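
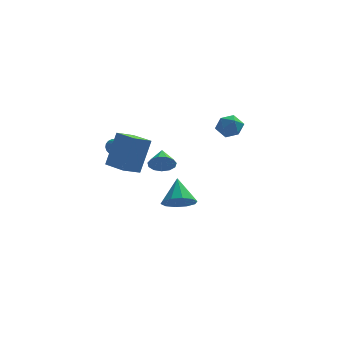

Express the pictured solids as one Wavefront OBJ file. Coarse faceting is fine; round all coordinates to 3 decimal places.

v 2.115 3.96 3.123
v 2.684 3.592 2.608
v 1.096 3.548 2.292
v 1.665 3.18 1.777
v 1.52 2.857 2.552
v 2.15 3.111 3.065
v 1.63 4.029 1.835
v 2.26 4.283 2.348
v 2.384 3.634 1.812
v 2.316 2.91 2.254
v 1.464 4.23 2.646
v 1.396 3.506 3.088
v -4.2 0.223 2.319
v -3.897 0.053 1.855
v -3.42 -1.123 3.321
v -3.749 0.214 1.955
v -3.678 0.377 2.119
v -3.697 0.513 2.317
v -3.804 0.599 2.516
v -3.979 0.62 2.68
v -4.192 0.572 2.783
v -4.407 0.464 2.805
v -4.586 0.315 2.743
v -4.698 0.149 2.608
v -4.724 -0.003 2.423
v -4.659 -0.117 2.22
v -4.516 -0.172 2.035
v -4.317 -0.158 1.898
v -4.098 -0.079 1.835
v -0.866 0.687 -2.032
v -0.442 1.349 -2.634
v -0.954 1.893 -0.768
v -1.049 1.384 -2.711
v -1.585 1.153 -2.528
v -1.846 0.744 -2.155
v -1.733 0.313 -1.736
v -1.289 0.025 -1.43
v -0.683 -0.011 -1.354
v -0.147 0.22 -1.537
v 0.115 0.629 -1.909
v 0.002 1.06 -2.328
v -3.669 -4.532 2.805
v -3.105 -3.91 4.763
v -4.596 -3.345 2.695
v -4.031 -2.723 4.653
v -2.829 -3.917 2.367
v -2.264 -3.295 4.325
v -3.755 -2.73 2.257
v -3.191 -2.108 4.215
v -1.757 -0.213 1.284
v -1.517 -0.534 1.942
v -1.763 0.873 1.816
v -1.16 -0.424 1.722
v -0.992 -0.248 1.363
v -1.067 -0.06 0.979
v -1.361 0.079 0.692
v -1.781 0.125 0.593
v -2.193 0.063 0.713
v -2.467 -0.086 1.015
v -2.515 -0.275 1.402
v -2.323 -0.445 1.752
v -1.951 -0.542 1.953
f 1 12 6
f 1 6 2
f 1 2 8
f 1 8 11
f 1 11 12
f 2 6 10
f 6 12 5
f 12 11 3
f 11 8 7
f 8 2 9
f 4 10 5
f 4 5 3
f 4 3 7
f 4 7 9
f 4 9 10
f 5 10 6
f 3 5 12
f 7 3 11
f 9 7 8
f 10 9 2
f 14 13 16
f 14 16 15
f 16 13 17
f 16 17 15
f 17 13 18
f 17 18 15
f 18 13 19
f 18 19 15
f 19 13 20
f 19 20 15
f 20 13 21
f 20 21 15
f 21 13 22
f 21 22 15
f 22 13 23
f 22 23 15
f 23 13 24
f 23 24 15
f 24 13 25
f 24 25 15
f 25 13 26
f 25 26 15
f 26 13 27
f 26 27 15
f 27 13 28
f 27 28 15
f 28 13 29
f 28 29 15
f 29 13 14
f 29 14 15
f 31 30 33
f 31 33 32
f 33 30 34
f 33 34 32
f 34 30 35
f 34 35 32
f 35 30 36
f 35 36 32
f 36 30 37
f 36 37 32
f 37 30 38
f 37 38 32
f 38 30 39
f 38 39 32
f 39 30 40
f 39 40 32
f 40 30 41
f 40 41 32
f 41 30 31
f 41 31 32
f 43 45 42
f 46 43 42
f 42 45 44
f 44 46 42
f 43 49 45
f 47 43 46
f 47 49 43
f 45 49 44
f 48 46 44
f 44 49 48
f 48 47 46
f 49 47 48
f 51 50 53
f 51 53 52
f 53 50 54
f 53 54 52
f 54 50 55
f 54 55 52
f 55 50 56
f 55 56 52
f 56 50 57
f 56 57 52
f 57 50 58
f 57 58 52
f 58 50 59
f 58 59 52
f 59 50 60
f 59 60 52
f 60 50 61
f 60 61 52
f 61 50 62
f 61 62 52
f 62 50 51
f 62 51 52



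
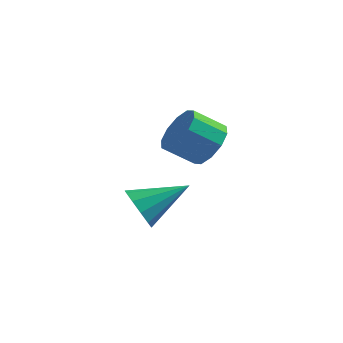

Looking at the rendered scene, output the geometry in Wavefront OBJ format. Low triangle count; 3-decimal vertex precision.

v 2.572 -3.537 -0.144
v 3.164 -3.788 -0.788
v 3.988 -2.423 0.724
v 2.904 -3.322 -0.963
v 2.517 -2.937 -0.826
v 2.151 -2.782 -0.428
v 1.946 -2.915 0.079
v 1.98 -3.286 0.5
v 2.24 -3.753 0.676
v 2.627 -4.138 0.538
v 2.993 -4.293 0.14
v 3.198 -4.159 -0.366
v 3.604 0.55 1.243
v 4.038 0.982 2.059
v 3.01 0.442 2.892
v 2.576 0.01 2.077
v 3.626 1.393 1.817
v 2.598 0.853 2.65
v 3.206 1.482 1.356
v 2.177 0.942 2.189
v 2.938 1.215 0.852
v 1.909 0.675 1.685
v 2.924 0.694 0.497
v 1.895 0.154 1.33
v 3.17 0.118 0.428
v 2.142 -0.422 1.261
v 3.582 -0.293 0.67
v 2.554 -0.833 1.503
v 4.003 -0.382 1.131
v 2.974 -0.922 1.964
v 4.271 -0.115 1.635
v 3.242 -0.655 2.468
v 4.285 0.406 1.99
v 3.256 -0.134 2.823
f 2 1 4
f 2 4 3
f 4 1 5
f 4 5 3
f 5 1 6
f 5 6 3
f 6 1 7
f 6 7 3
f 7 1 8
f 7 8 3
f 8 1 9
f 8 9 3
f 9 1 10
f 9 10 3
f 10 1 11
f 10 11 3
f 11 1 12
f 11 12 3
f 12 1 2
f 12 2 3
f 14 13 17
f 14 17 15
f 15 17 18
f 15 18 16
f 17 13 19
f 17 19 18
f 18 19 20
f 18 20 16
f 19 13 21
f 19 21 20
f 20 21 22
f 20 22 16
f 21 13 23
f 21 23 22
f 22 23 24
f 22 24 16
f 23 13 25
f 23 25 24
f 24 25 26
f 24 26 16
f 25 13 27
f 25 27 26
f 26 27 28
f 26 28 16
f 27 13 29
f 27 29 28
f 28 29 30
f 28 30 16
f 29 13 31
f 29 31 30
f 30 31 32
f 30 32 16
f 31 13 33
f 31 33 32
f 32 33 34
f 32 34 16
f 33 13 14
f 33 14 34
f 34 14 15
f 34 15 16



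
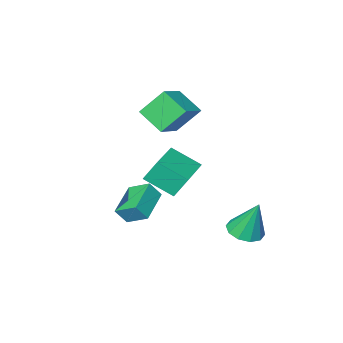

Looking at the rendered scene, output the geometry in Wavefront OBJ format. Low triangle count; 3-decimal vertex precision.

v -2.633 -4.263 1.471
v -1.332 -3.508 2.125
v -2.942 -3.055 0.693
v -1.642 -2.3 1.347
v -1.718 -4.8 0.273
v -0.418 -4.045 0.927
v -2.028 -3.592 -0.505
v -0.727 -2.837 0.149
v 0.253 -2.92 -3.649
v -0.175 -1.971 -3.092
v 1.548 -1.999 -4.224
v 1.12 -1.05 -3.667
v 0.72 -3.13 -2.933
v 0.292 -2.181 -2.376
v 2.015 -2.209 -3.508
v 1.587 -1.26 -2.951
v -2.092 1.413 -4.224
v -1.38 1.874 -4.283
v -2.328 2.007 -2.456
v -1.782 2.175 -4.438
v -2.302 2.185 -4.511
v -2.742 1.9 -4.475
v -2.933 1.429 -4.342
v -2.803 0.952 -4.165
v -2.401 0.651 -4.01
v -1.881 0.641 -3.937
v -1.441 0.926 -3.973
v -1.25 1.397 -4.106
v -2.525 -2.402 -2.222
v -1.701 -3.519 -1.425
v -0.968 -1.141 -2.062
v -0.145 -2.257 -1.265
v -2.075 -2.823 -3.275
v -1.252 -3.939 -2.478
v -0.519 -1.561 -3.115
v 0.305 -2.678 -2.318
f 2 4 1
f 5 2 1
f 1 4 3
f 3 5 1
f 2 8 4
f 6 2 5
f 6 8 2
f 4 8 3
f 7 5 3
f 3 8 7
f 7 6 5
f 8 6 7
f 10 12 9
f 13 10 9
f 9 12 11
f 11 13 9
f 10 16 12
f 14 10 13
f 14 16 10
f 12 16 11
f 15 13 11
f 11 16 15
f 15 14 13
f 16 14 15
f 18 17 20
f 18 20 19
f 20 17 21
f 20 21 19
f 21 17 22
f 21 22 19
f 22 17 23
f 22 23 19
f 23 17 24
f 23 24 19
f 24 17 25
f 24 25 19
f 25 17 26
f 25 26 19
f 26 17 27
f 26 27 19
f 27 17 28
f 27 28 19
f 28 17 18
f 28 18 19
f 30 32 29
f 33 30 29
f 29 32 31
f 31 33 29
f 30 36 32
f 34 30 33
f 34 36 30
f 32 36 31
f 35 33 31
f 31 36 35
f 35 34 33
f 36 34 35



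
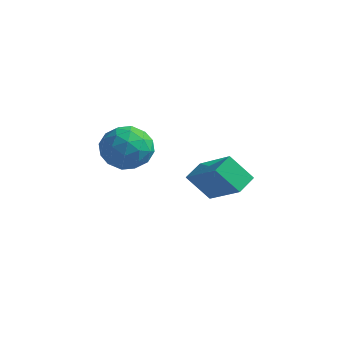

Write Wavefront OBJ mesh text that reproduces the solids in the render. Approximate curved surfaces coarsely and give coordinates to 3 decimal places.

v -3.803 1.999 -0.103
v -1.969 1.57 1.034
v -3.827 2.996 0.312
v -1.993 2.567 1.449
v -2.947 2.513 -1.289
v -1.113 2.084 -0.152
v -2.971 3.51 -0.874
v -1.137 3.081 0.263
v -3.678 -1.017 3.355
v -2.666 -1.471 3.026
v -4.434 -2.729 3.394
v -3.422 -3.183 3.065
v -3.533 -2.719 4.119
v -3.066 -1.661 4.095
v -4.034 -2.539 2.325
v -3.567 -1.481 2.301
v -2.887 -2.412 2.39
v -2.577 -2.523 3.499
v -4.523 -1.677 2.921
v -4.213 -1.788 4.03
v -3.106 -1.094 3.187
v -3.994 -3.106 3.233
v -4.059 -2.833 3.853
v -3.465 -3.1 3.659
v -3.341 -1.206 3.815
v -2.746 -1.472 3.622
v -3.255 -2.206 4.264
v -4.354 -2.728 2.798
v -3.759 -2.994 2.605
v -3.635 -1.1 2.761
v -3.041 -1.367 2.567
v -3.845 -1.994 2.156
v -2.641 -1.914 2.62
v -3.085 -2.92 2.643
v -3.445 -2.541 2.208
v -3.17 -1.919 2.194
v -2.458 -1.979 3.271
v -2.903 -2.985 3.295
v -2.968 -2.713 3.914
v -2.693 -2.091 3.9
v -2.588 -2.532 2.898
v -4.197 -1.215 3.125
v -4.642 -2.221 3.149
v -4.407 -2.109 2.52
v -4.132 -1.487 2.506
v -4.015 -1.28 3.777
v -4.459 -2.286 3.8
v -3.93 -2.281 4.226
v -3.655 -1.659 4.212
v -4.512 -1.668 3.522
f 2 4 1
f 5 2 1
f 1 4 3
f 3 5 1
f 2 8 4
f 6 2 5
f 6 8 2
f 4 8 3
f 7 5 3
f 3 8 7
f 7 6 5
f 8 6 7
f 9 46 25
f 46 20 49
f 25 49 14
f 46 49 25
f 9 25 21
f 25 14 26
f 21 26 10
f 25 26 21
f 9 21 30
f 21 10 31
f 30 31 16
f 21 31 30
f 9 30 42
f 30 16 45
f 42 45 19
f 30 45 42
f 9 42 46
f 42 19 50
f 46 50 20
f 42 50 46
f 10 26 37
f 26 14 40
f 37 40 18
f 26 40 37
f 14 49 27
f 49 20 48
f 27 48 13
f 49 48 27
f 20 50 47
f 50 19 43
f 47 43 11
f 50 43 47
f 19 45 44
f 45 16 32
f 44 32 15
f 45 32 44
f 16 31 36
f 31 10 33
f 36 33 17
f 31 33 36
f 12 38 24
f 38 18 39
f 24 39 13
f 38 39 24
f 12 24 22
f 24 13 23
f 22 23 11
f 24 23 22
f 12 22 29
f 22 11 28
f 29 28 15
f 22 28 29
f 12 29 34
f 29 15 35
f 34 35 17
f 29 35 34
f 12 34 38
f 34 17 41
f 38 41 18
f 34 41 38
f 13 39 27
f 39 18 40
f 27 40 14
f 39 40 27
f 11 23 47
f 23 13 48
f 47 48 20
f 23 48 47
f 15 28 44
f 28 11 43
f 44 43 19
f 28 43 44
f 17 35 36
f 35 15 32
f 36 32 16
f 35 32 36
f 18 41 37
f 41 17 33
f 37 33 10
f 41 33 37



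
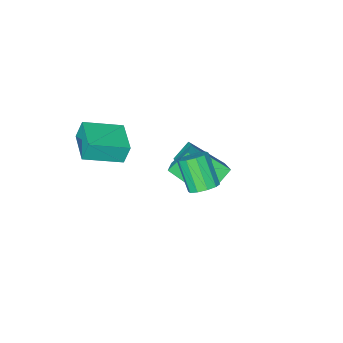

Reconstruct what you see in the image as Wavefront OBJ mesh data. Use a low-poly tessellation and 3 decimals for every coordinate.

v -1.645 -1.358 -1.979
v -0.572 -2.648 -0.716
v -1.163 -0.34 -1.349
v -0.09 -1.63 -0.086
v -0.77 -1.33 -2.694
v 0.303 -2.62 -1.431
v -0.288 -0.312 -2.064
v 0.785 -1.602 -0.801
v 2.772 2.617 2.173
v 3.459 2.565 2.22
v 3.294 1.572 3.515
v 2.608 1.623 3.467
v 3.335 2.896 2.459
v 3.17 1.903 3.753
v 2.996 3.121 2.588
v 2.831 2.127 3.882
v 2.571 3.152 2.558
v 2.407 2.159 3.853
v 2.224 2.98 2.382
v 2.059 1.986 3.676
v 2.086 2.668 2.125
v 1.921 1.675 3.42
v 2.21 2.337 1.887
v 2.045 1.344 3.181
v 2.549 2.113 1.758
v 2.384 1.119 3.052
v 2.973 2.081 1.787
v 2.809 1.088 3.082
v 3.321 2.254 1.964
v 3.156 1.26 3.258
v 2.914 -3.305 1.039
v 2.638 -3.163 2.001
v 3.675 -1.785 1.033
v 3.4 -1.643 1.994
v 4.54 -4.117 1.626
v 4.265 -3.975 2.587
v 5.302 -2.597 1.619
v 5.026 -2.455 2.581
v 1.409 0.025 2.287
v 2.051 0.599 2.612
v 0.957 0.887 1.657
v 1.599 1.461 1.981
v 2.221 -0.301 1.259
v 2.863 0.273 1.583
v 1.769 0.561 0.628
v 2.411 1.135 0.953
f 2 4 1
f 5 2 1
f 1 4 3
f 3 5 1
f 2 8 4
f 6 2 5
f 6 8 2
f 4 8 3
f 7 5 3
f 3 8 7
f 7 6 5
f 8 6 7
f 10 9 13
f 10 13 11
f 11 13 14
f 11 14 12
f 13 9 15
f 13 15 14
f 14 15 16
f 14 16 12
f 15 9 17
f 15 17 16
f 16 17 18
f 16 18 12
f 17 9 19
f 17 19 18
f 18 19 20
f 18 20 12
f 19 9 21
f 19 21 20
f 20 21 22
f 20 22 12
f 21 9 23
f 21 23 22
f 22 23 24
f 22 24 12
f 23 9 25
f 23 25 24
f 24 25 26
f 24 26 12
f 25 9 27
f 25 27 26
f 26 27 28
f 26 28 12
f 27 9 29
f 27 29 28
f 28 29 30
f 28 30 12
f 29 9 10
f 29 10 30
f 30 10 11
f 30 11 12
f 32 34 31
f 35 32 31
f 31 34 33
f 33 35 31
f 32 38 34
f 36 32 35
f 36 38 32
f 34 38 33
f 37 35 33
f 33 38 37
f 37 36 35
f 38 36 37
f 40 42 39
f 43 40 39
f 39 42 41
f 41 43 39
f 40 46 42
f 44 40 43
f 44 46 40
f 42 46 41
f 45 43 41
f 41 46 45
f 45 44 43
f 46 44 45



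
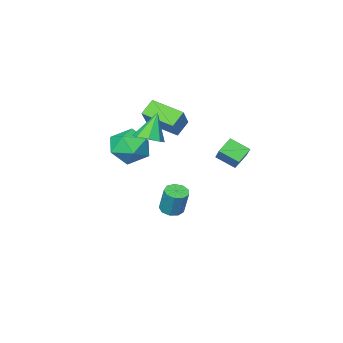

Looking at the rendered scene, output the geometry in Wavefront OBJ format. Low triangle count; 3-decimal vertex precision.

v -2.216 -2.289 0.895
v -1.62 -1.404 0.303
v -0.5 -3.176 1.297
v 0.096 -2.291 0.705
v -0.46 -2.05 1.764
v -1.521 -1.502 1.515
v -0.599 -3.078 0.085
v -1.66 -2.53 -0.164
v -0.621 -1.892 -0.197
v -0.535 -1.256 0.841
v -1.585 -3.324 0.759
v -1.499 -2.688 1.797
v -0.201 0.493 2.609
v 0.526 0.538 2.964
v -0.919 0.267 4.111
v 0.251 1.092 2.915
v -0.289 1.294 2.687
v -0.777 1.027 2.413
v -0.928 0.447 2.255
v -0.652 -0.107 2.303
v -0.112 -0.309 2.531
v 0.376 -0.042 2.805
v -3.124 -1.541 -3.99
v -2.58 -1.901 -3.89
v -2.512 -1.379 -2.389
v -3.056 -1.019 -2.49
v -2.468 -1.49 -4.038
v -2.4 -0.968 -2.537
v -2.662 -1.102 -4.164
v -2.594 -0.58 -2.663
v -3.073 -0.92 -4.208
v -3.005 -0.398 -2.708
v -3.508 -1.029 -4.151
v -3.439 -0.506 -2.651
v -3.763 -1.377 -4.018
v -3.694 -0.855 -2.518
v -3.719 -1.802 -3.872
v -3.651 -1.28 -2.372
v -3.397 -2.105 -3.782
v -3.329 -1.583 -2.281
v -2.947 -2.144 -3.788
v -2.879 -1.622 -2.288
v -4.362 2.892 1.189
v -3.538 4.194 2.333
v -3.616 2.961 0.572
v -2.792 4.264 1.717
v -3.808 2.036 1.763
v -2.984 3.339 2.908
v -3.062 2.106 1.147
v -2.238 3.408 2.291
v -3.316 -3.908 1.262
v -4.103 -4.055 1.957
v -4.07 -2.286 0.751
v -4.857 -2.433 1.446
v -2.383 -3.087 2.494
v -3.17 -3.234 3.189
v -3.137 -1.465 1.983
v -3.924 -1.612 2.678
f 1 12 6
f 1 6 2
f 1 2 8
f 1 8 11
f 1 11 12
f 2 6 10
f 6 12 5
f 12 11 3
f 11 8 7
f 8 2 9
f 4 10 5
f 4 5 3
f 4 3 7
f 4 7 9
f 4 9 10
f 5 10 6
f 3 5 12
f 7 3 11
f 9 7 8
f 10 9 2
f 14 13 16
f 14 16 15
f 16 13 17
f 16 17 15
f 17 13 18
f 17 18 15
f 18 13 19
f 18 19 15
f 19 13 20
f 19 20 15
f 20 13 21
f 20 21 15
f 21 13 22
f 21 22 15
f 22 13 14
f 22 14 15
f 24 23 27
f 24 27 25
f 25 27 28
f 25 28 26
f 27 23 29
f 27 29 28
f 28 29 30
f 28 30 26
f 29 23 31
f 29 31 30
f 30 31 32
f 30 32 26
f 31 23 33
f 31 33 32
f 32 33 34
f 32 34 26
f 33 23 35
f 33 35 34
f 34 35 36
f 34 36 26
f 35 23 37
f 35 37 36
f 36 37 38
f 36 38 26
f 37 23 39
f 37 39 38
f 38 39 40
f 38 40 26
f 39 23 41
f 39 41 40
f 40 41 42
f 40 42 26
f 41 23 24
f 41 24 42
f 42 24 25
f 42 25 26
f 44 46 43
f 47 44 43
f 43 46 45
f 45 47 43
f 44 50 46
f 48 44 47
f 48 50 44
f 46 50 45
f 49 47 45
f 45 50 49
f 49 48 47
f 50 48 49
f 52 54 51
f 55 52 51
f 51 54 53
f 53 55 51
f 52 58 54
f 56 52 55
f 56 58 52
f 54 58 53
f 57 55 53
f 53 58 57
f 57 56 55
f 58 56 57



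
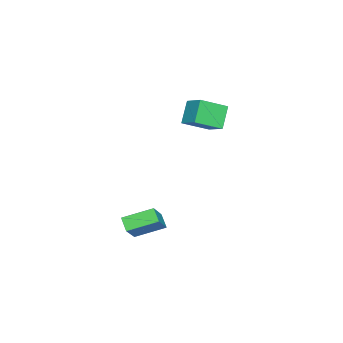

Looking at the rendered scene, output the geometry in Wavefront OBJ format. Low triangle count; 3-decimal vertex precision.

v 2.021 -3.361 -3.2
v 3.342 -3.226 -1.955
v 1.238 -1.822 -2.535
v 2.559 -1.688 -1.29
v 2.541 -2.832 -3.81
v 3.862 -2.698 -2.565
v 1.758 -1.294 -3.145
v 3.079 -1.159 -1.9
v -4.247 -1.3 1.439
v -5.237 -1.375 2.707
v -3.5 -0.199 2.088
v -4.49 -0.274 3.355
v -3.15 -2.506 2.225
v -4.14 -2.581 3.492
v -2.403 -1.405 2.873
v -3.393 -1.48 4.141
f 2 4 1
f 5 2 1
f 1 4 3
f 3 5 1
f 2 8 4
f 6 2 5
f 6 8 2
f 4 8 3
f 7 5 3
f 3 8 7
f 7 6 5
f 8 6 7
f 10 12 9
f 13 10 9
f 9 12 11
f 11 13 9
f 10 16 12
f 14 10 13
f 14 16 10
f 12 16 11
f 15 13 11
f 11 16 15
f 15 14 13
f 16 14 15



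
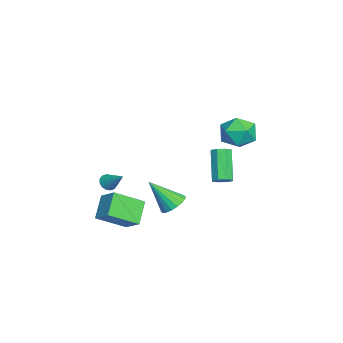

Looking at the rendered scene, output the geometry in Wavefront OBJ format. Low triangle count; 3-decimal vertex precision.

v 4.046 4.579 3.37
v 4.658 3.663 3.298
v 2.762 3.657 4.202
v 3.374 2.741 4.13
v 3.689 3.564 4.795
v 4.482 4.134 4.281
v 2.938 3.186 3.219
v 3.731 3.756 2.705
v 3.973 2.802 3.205
v 4.437 3.036 4.179
v 2.983 4.284 3.321
v 3.447 4.518 4.295
v 1.717 -3.294 -1.303
v 2.057 -3.158 -1.727
v 2.503 -2.426 -0.397
v 1.846 -2.959 -1.734
v 1.6 -2.851 -1.625
v 1.386 -2.861 -1.43
v 1.26 -2.987 -1.201
v 1.258 -3.195 -1
v 1.378 -3.43 -0.879
v 1.589 -3.628 -0.873
v 1.835 -3.737 -0.982
v 2.049 -3.727 -1.177
v 2.175 -3.601 -1.406
v 2.177 -3.392 -1.607
v 1.843 2.812 -0.882
v 2.262 3.066 -0.537
v 0.997 2.922 1.107
v 0.577 2.668 0.762
v 1.98 3.375 -0.727
v 0.715 3.231 0.917
v 1.618 3.354 -1.008
v 0.352 3.21 0.637
v 1.387 3.015 -1.215
v 0.121 2.871 0.429
v 1.423 2.558 -1.227
v 0.158 2.414 0.417
v 1.705 2.249 -1.037
v 0.44 2.105 0.607
v 2.068 2.27 -0.757
v 0.802 2.126 0.888
v 2.299 2.609 -0.549
v 1.033 2.465 1.095
v 3.527 -3.82 -3.057
v 2.361 -3.613 -1.995
v 2.911 -2.241 -4.041
v 1.745 -2.034 -2.98
v 4.335 -3.046 -2.32
v 3.169 -2.839 -1.259
v 3.719 -1.467 -3.305
v 2.553 -1.26 -2.243
v 1.116 0.154 -3.207
v 1.647 -0.372 -3.611
v 1.024 -1.194 -1.573
v 1.882 -0.15 -3.415
v 1.965 0.132 -3.177
v 1.88 0.419 -2.945
v 1.644 0.653 -2.765
v 1.303 0.788 -2.673
v 0.925 0.798 -2.686
v 0.585 0.68 -2.802
v 0.35 0.458 -2.999
v 0.267 0.176 -3.236
v 0.352 -0.111 -3.468
v 0.588 -0.345 -3.648
v 0.929 -0.48 -3.741
v 1.307 -0.49 -3.728
f 1 12 6
f 1 6 2
f 1 2 8
f 1 8 11
f 1 11 12
f 2 6 10
f 6 12 5
f 12 11 3
f 11 8 7
f 8 2 9
f 4 10 5
f 4 5 3
f 4 3 7
f 4 7 9
f 4 9 10
f 5 10 6
f 3 5 12
f 7 3 11
f 9 7 8
f 10 9 2
f 14 13 16
f 14 16 15
f 16 13 17
f 16 17 15
f 17 13 18
f 17 18 15
f 18 13 19
f 18 19 15
f 19 13 20
f 19 20 15
f 20 13 21
f 20 21 15
f 21 13 22
f 21 22 15
f 22 13 23
f 22 23 15
f 23 13 24
f 23 24 15
f 24 13 25
f 24 25 15
f 25 13 26
f 25 26 15
f 26 13 14
f 26 14 15
f 28 27 31
f 28 31 29
f 29 31 32
f 29 32 30
f 31 27 33
f 31 33 32
f 32 33 34
f 32 34 30
f 33 27 35
f 33 35 34
f 34 35 36
f 34 36 30
f 35 27 37
f 35 37 36
f 36 37 38
f 36 38 30
f 37 27 39
f 37 39 38
f 38 39 40
f 38 40 30
f 39 27 41
f 39 41 40
f 40 41 42
f 40 42 30
f 41 27 43
f 41 43 42
f 42 43 44
f 42 44 30
f 43 27 28
f 43 28 44
f 44 28 29
f 44 29 30
f 46 48 45
f 49 46 45
f 45 48 47
f 47 49 45
f 46 52 48
f 50 46 49
f 50 52 46
f 48 52 47
f 51 49 47
f 47 52 51
f 51 50 49
f 52 50 51
f 54 53 56
f 54 56 55
f 56 53 57
f 56 57 55
f 57 53 58
f 57 58 55
f 58 53 59
f 58 59 55
f 59 53 60
f 59 60 55
f 60 53 61
f 60 61 55
f 61 53 62
f 61 62 55
f 62 53 63
f 62 63 55
f 63 53 64
f 63 64 55
f 64 53 65
f 64 65 55
f 65 53 66
f 65 66 55
f 66 53 67
f 66 67 55
f 67 53 68
f 67 68 55
f 68 53 54
f 68 54 55



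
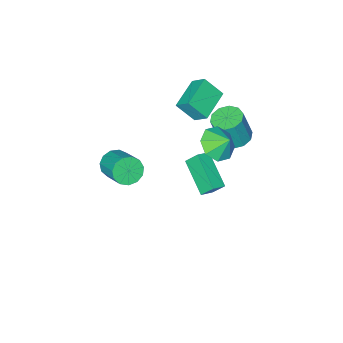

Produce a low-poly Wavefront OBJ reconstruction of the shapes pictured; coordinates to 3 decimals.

v -2.975 -0.808 -0.318
v -2.158 -0.731 -0.539
v -1.668 -0.895 1.217
v -2.485 -0.972 1.438
v -2.346 -0.25 -0.441
v -1.856 -0.414 1.314
v -2.774 0.018 -0.296
v -2.284 -0.147 1.459
v -3.279 -0.03 -0.16
v -2.789 -0.194 1.596
v -3.668 -0.374 -0.084
v -3.178 -0.539 1.672
v -3.792 -0.885 -0.097
v -3.302 -1.049 1.659
v -3.604 -1.366 -0.194
v -3.114 -1.53 1.561
v -3.176 -1.633 -0.339
v -2.686 -1.798 1.416
v -2.671 -1.586 -0.476
v -2.181 -1.75 1.28
v -2.282 -1.241 -0.552
v -1.792 -1.406 1.204
v -0.835 0.301 1.441
v -0.257 1.002 0.98
v -1.045 0.959 2.179
v -1.001 1.028 0.745
v -1.648 0.628 0.919
v -1.819 0.036 1.399
v -1.414 -0.401 1.903
v -0.67 -0.426 2.138
v -0.022 -0.026 1.964
v 0.149 0.566 1.484
v 3.326 -2.381 0.38
v 3.945 -2.219 -0.116
v 4.273 -0.777 0.763
v 3.654 -0.939 1.26
v 3.577 -2.022 -0.301
v 3.905 -0.581 0.578
v 3.129 -1.939 -0.27
v 3.457 -0.498 0.61
v 2.744 -1.997 -0.032
v 3.072 -0.555 0.847
v 2.543 -2.176 0.337
v 2.872 -0.735 1.216
v 2.591 -2.42 0.719
v 2.92 -0.979 1.599
v 2.873 -2.652 0.994
v 3.201 -1.211 1.874
v 3.298 -2.798 1.074
v 3.626 -1.356 1.954
v 3.732 -2.811 0.934
v 4.06 -1.369 1.813
v 4.037 -2.687 0.618
v 4.365 -1.246 1.497
v 4.116 -2.467 0.226
v 4.445 -1.025 1.106
v -3.297 -3.159 0.984
v -2.709 -3.917 1.976
v -3.454 -2.389 1.666
v -2.867 -3.147 2.658
v -1.673 -2.453 0.562
v -1.086 -3.211 1.554
v -1.831 -1.683 1.244
v -1.243 -2.441 2.236
v -2.356 -0.831 -4.227
v -2.808 -2.646 -3.148
v -1.59 -0.83 -3.906
v -2.043 -2.646 -2.827
v -2.017 -1.394 -5.033
v -2.47 -3.21 -3.954
v -1.252 -1.394 -4.712
v -1.704 -3.209 -3.633
f 2 1 5
f 2 5 3
f 3 5 6
f 3 6 4
f 5 1 7
f 5 7 6
f 6 7 8
f 6 8 4
f 7 1 9
f 7 9 8
f 8 9 10
f 8 10 4
f 9 1 11
f 9 11 10
f 10 11 12
f 10 12 4
f 11 1 13
f 11 13 12
f 12 13 14
f 12 14 4
f 13 1 15
f 13 15 14
f 14 15 16
f 14 16 4
f 15 1 17
f 15 17 16
f 16 17 18
f 16 18 4
f 17 1 19
f 17 19 18
f 18 19 20
f 18 20 4
f 19 1 21
f 19 21 20
f 20 21 22
f 20 22 4
f 21 1 2
f 21 2 22
f 22 2 3
f 22 3 4
f 24 23 26
f 24 26 25
f 26 23 27
f 26 27 25
f 27 23 28
f 27 28 25
f 28 23 29
f 28 29 25
f 29 23 30
f 29 30 25
f 30 23 31
f 30 31 25
f 31 23 32
f 31 32 25
f 32 23 24
f 32 24 25
f 34 33 37
f 34 37 35
f 35 37 38
f 35 38 36
f 37 33 39
f 37 39 38
f 38 39 40
f 38 40 36
f 39 33 41
f 39 41 40
f 40 41 42
f 40 42 36
f 41 33 43
f 41 43 42
f 42 43 44
f 42 44 36
f 43 33 45
f 43 45 44
f 44 45 46
f 44 46 36
f 45 33 47
f 45 47 46
f 46 47 48
f 46 48 36
f 47 33 49
f 47 49 48
f 48 49 50
f 48 50 36
f 49 33 51
f 49 51 50
f 50 51 52
f 50 52 36
f 51 33 53
f 51 53 52
f 52 53 54
f 52 54 36
f 53 33 55
f 53 55 54
f 54 55 56
f 54 56 36
f 55 33 34
f 55 34 56
f 56 34 35
f 56 35 36
f 58 60 57
f 61 58 57
f 57 60 59
f 59 61 57
f 58 64 60
f 62 58 61
f 62 64 58
f 60 64 59
f 63 61 59
f 59 64 63
f 63 62 61
f 64 62 63
f 66 68 65
f 69 66 65
f 65 68 67
f 67 69 65
f 66 72 68
f 70 66 69
f 70 72 66
f 68 72 67
f 71 69 67
f 67 72 71
f 71 70 69
f 72 70 71



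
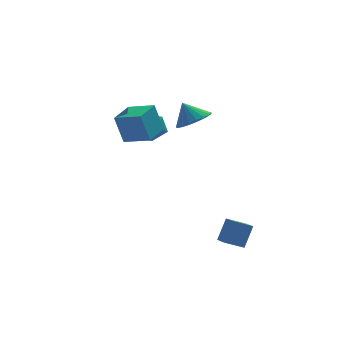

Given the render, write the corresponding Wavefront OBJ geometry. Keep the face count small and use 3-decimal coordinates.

v -4.087 -0.048 2.624
v -4.488 0.207 4.184
v -3.145 1.169 2.667
v -3.545 1.424 4.227
v -2.975 -0.924 3.053
v -3.375 -0.669 4.613
v -2.032 0.293 3.096
v -2.433 0.548 4.656
v 0.119 2.936 2.105
v 0.869 3.625 2.151
v -0.379 3.404 3.175
v 0.55 3.839 1.91
v 0.145 3.875 1.707
v -0.264 3.724 1.582
v -0.598 3.417 1.561
v -0.79 3.015 1.648
v -0.802 2.597 1.825
v -0.632 2.247 2.058
v -0.313 2.032 2.299
v 0.092 1.997 2.503
v 0.501 2.148 2.627
v 0.835 2.455 2.648
v 1.027 2.857 2.561
v 1.039 3.274 2.384
v -2.316 2.536 3.048
v -1.79 1.723 3.184
v -2.97 1.897 1.756
v -2.444 1.084 1.892
v -3.164 1.311 2.514
v -2.76 1.706 3.313
v -2 1.914 1.627
v -1.596 2.309 2.426
v -1.595 1.338 2.306
v -2.314 0.966 2.854
v -2.446 2.654 2.086
v -3.165 2.282 2.634
v 0.935 -4.015 -3.157
v -0.045 -3.922 -2.713
v 0.852 -3.053 -3.543
v -0.128 -2.96 -3.098
v 1.488 -3.52 -2.042
v 0.508 -3.427 -1.597
v 1.405 -2.558 -2.427
v 0.425 -2.465 -1.983
f 2 4 1
f 5 2 1
f 1 4 3
f 3 5 1
f 2 8 4
f 6 2 5
f 6 8 2
f 4 8 3
f 7 5 3
f 3 8 7
f 7 6 5
f 8 6 7
f 10 9 12
f 10 12 11
f 12 9 13
f 12 13 11
f 13 9 14
f 13 14 11
f 14 9 15
f 14 15 11
f 15 9 16
f 15 16 11
f 16 9 17
f 16 17 11
f 17 9 18
f 17 18 11
f 18 9 19
f 18 19 11
f 19 9 20
f 19 20 11
f 20 9 21
f 20 21 11
f 21 9 22
f 21 22 11
f 22 9 23
f 22 23 11
f 23 9 24
f 23 24 11
f 24 9 10
f 24 10 11
f 25 36 30
f 25 30 26
f 25 26 32
f 25 32 35
f 25 35 36
f 26 30 34
f 30 36 29
f 36 35 27
f 35 32 31
f 32 26 33
f 28 34 29
f 28 29 27
f 28 27 31
f 28 31 33
f 28 33 34
f 29 34 30
f 27 29 36
f 31 27 35
f 33 31 32
f 34 33 26
f 38 40 37
f 41 38 37
f 37 40 39
f 39 41 37
f 38 44 40
f 42 38 41
f 42 44 38
f 40 44 39
f 43 41 39
f 39 44 43
f 43 42 41
f 44 42 43



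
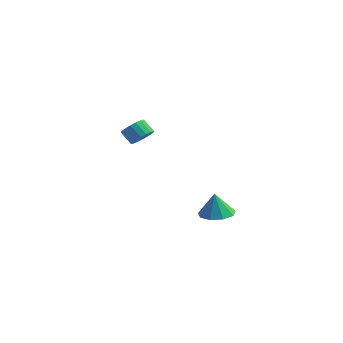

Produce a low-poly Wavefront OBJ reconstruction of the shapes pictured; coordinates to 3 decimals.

v -3.275 2.189 2.578
v -2.718 2.164 3.193
v -3.488 2.286 3.896
v -4.045 2.311 3.282
v -2.735 2.524 3.112
v -3.505 2.646 3.815
v -2.859 2.818 2.926
v -3.629 2.94 3.629
v -3.065 2.987 2.67
v -3.835 3.109 3.373
v -3.313 2.998 2.397
v -4.083 3.12 3.1
v -3.553 2.849 2.159
v -4.324 2.971 2.862
v -3.739 2.569 2.005
v -4.509 2.691 2.708
v -3.832 2.214 1.964
v -4.602 2.336 2.667
v -3.815 1.854 2.045
v -4.585 1.976 2.748
v -3.691 1.56 2.231
v -4.461 1.682 2.934
v -3.485 1.391 2.487
v -4.255 1.513 3.19
v -3.237 1.38 2.76
v -4.007 1.502 3.463
v -2.996 1.529 2.998
v -3.767 1.651 3.701
v -2.811 1.809 3.152
v -3.581 1.931 3.855
v 3.928 -1.572 0.125
v 4.743 -0.901 0.209
v 3.752 -1.548 1.635
v 4.124 -0.531 0.131
v 3.414 -0.648 0.05
v 2.943 -1.198 0.005
v 2.933 -1.923 0.016
v 3.389 -2.484 0.078
v 4.096 -2.618 0.162
v 4.725 -2.263 0.229
v 4.98 -1.585 0.248
f 2 1 5
f 2 5 3
f 3 5 6
f 3 6 4
f 5 1 7
f 5 7 6
f 6 7 8
f 6 8 4
f 7 1 9
f 7 9 8
f 8 9 10
f 8 10 4
f 9 1 11
f 9 11 10
f 10 11 12
f 10 12 4
f 11 1 13
f 11 13 12
f 12 13 14
f 12 14 4
f 13 1 15
f 13 15 14
f 14 15 16
f 14 16 4
f 15 1 17
f 15 17 16
f 16 17 18
f 16 18 4
f 17 1 19
f 17 19 18
f 18 19 20
f 18 20 4
f 19 1 21
f 19 21 20
f 20 21 22
f 20 22 4
f 21 1 23
f 21 23 22
f 22 23 24
f 22 24 4
f 23 1 25
f 23 25 24
f 24 25 26
f 24 26 4
f 25 1 27
f 25 27 26
f 26 27 28
f 26 28 4
f 27 1 29
f 27 29 28
f 28 29 30
f 28 30 4
f 29 1 2
f 29 2 30
f 30 2 3
f 30 3 4
f 32 31 34
f 32 34 33
f 34 31 35
f 34 35 33
f 35 31 36
f 35 36 33
f 36 31 37
f 36 37 33
f 37 31 38
f 37 38 33
f 38 31 39
f 38 39 33
f 39 31 40
f 39 40 33
f 40 31 41
f 40 41 33
f 41 31 32
f 41 32 33



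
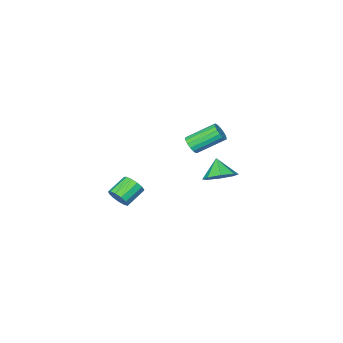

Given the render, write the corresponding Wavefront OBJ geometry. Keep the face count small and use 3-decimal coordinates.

v 4.195 1.122 -3.664
v 4.525 1.327 -3.022
v 3.314 1.183 -2.355
v 2.985 0.978 -2.996
v 4.383 1.682 -3.202
v 3.173 1.539 -2.535
v 4.182 1.859 -3.529
v 2.971 1.716 -2.861
v 3.985 1.803 -3.898
v 2.775 1.659 -3.231
v 3.855 1.53 -4.193
v 2.644 1.386 -3.526
v 3.833 1.127 -4.32
v 2.622 0.983 -3.653
v 3.926 0.723 -4.239
v 2.715 0.579 -3.571
v 4.104 0.445 -3.975
v 2.893 0.302 -3.307
v 4.312 0.383 -3.612
v 3.101 0.239 -2.944
v 4.482 0.555 -3.265
v 3.271 0.411 -2.598
v 4.562 0.907 -3.046
v 3.351 0.763 -2.378
v -3.196 -1.786 -3.502
v -2.965 -2.093 -2.941
v -4.434 -1.141 -1.817
v -4.664 -0.834 -2.378
v -2.795 -1.816 -2.953
v -4.264 -0.864 -1.829
v -2.717 -1.532 -3.091
v -4.185 -0.58 -1.968
v -2.748 -1.306 -3.324
v -4.217 -0.354 -2.2
v -2.882 -1.19 -3.597
v -4.35 -0.238 -2.473
v -3.088 -1.211 -3.848
v -4.556 -0.259 -2.725
v -3.318 -1.364 -4.02
v -4.787 -0.411 -2.897
v -3.521 -1.613 -4.073
v -4.989 -0.66 -2.95
v -3.649 -1.902 -3.996
v -5.117 -0.949 -2.872
v -3.673 -2.164 -3.805
v -5.141 -1.212 -2.681
v -3.588 -2.34 -3.545
v -5.056 -1.388 -2.421
v -3.413 -2.389 -3.275
v -4.881 -1.437 -2.151
v -3.188 -2.3 -3.057
v -4.657 -1.348 -1.933
v -1.887 2.692 -3.436
v -0.984 2.155 -3.579
v -2.213 1.868 -2.404
v -0.9 2.773 -3.06
v -1.394 3.343 -2.761
v -2.177 3.531 -2.858
v -2.79 3.228 -3.294
v -2.875 2.61 -3.813
v -2.381 2.04 -4.111
v -1.598 1.852 -4.014
f 2 1 5
f 2 5 3
f 3 5 6
f 3 6 4
f 5 1 7
f 5 7 6
f 6 7 8
f 6 8 4
f 7 1 9
f 7 9 8
f 8 9 10
f 8 10 4
f 9 1 11
f 9 11 10
f 10 11 12
f 10 12 4
f 11 1 13
f 11 13 12
f 12 13 14
f 12 14 4
f 13 1 15
f 13 15 14
f 14 15 16
f 14 16 4
f 15 1 17
f 15 17 16
f 16 17 18
f 16 18 4
f 17 1 19
f 17 19 18
f 18 19 20
f 18 20 4
f 19 1 21
f 19 21 20
f 20 21 22
f 20 22 4
f 21 1 23
f 21 23 22
f 22 23 24
f 22 24 4
f 23 1 2
f 23 2 24
f 24 2 3
f 24 3 4
f 26 25 29
f 26 29 27
f 27 29 30
f 27 30 28
f 29 25 31
f 29 31 30
f 30 31 32
f 30 32 28
f 31 25 33
f 31 33 32
f 32 33 34
f 32 34 28
f 33 25 35
f 33 35 34
f 34 35 36
f 34 36 28
f 35 25 37
f 35 37 36
f 36 37 38
f 36 38 28
f 37 25 39
f 37 39 38
f 38 39 40
f 38 40 28
f 39 25 41
f 39 41 40
f 40 41 42
f 40 42 28
f 41 25 43
f 41 43 42
f 42 43 44
f 42 44 28
f 43 25 45
f 43 45 44
f 44 45 46
f 44 46 28
f 45 25 47
f 45 47 46
f 46 47 48
f 46 48 28
f 47 25 49
f 47 49 48
f 48 49 50
f 48 50 28
f 49 25 51
f 49 51 50
f 50 51 52
f 50 52 28
f 51 25 26
f 51 26 52
f 52 26 27
f 52 27 28
f 54 53 56
f 54 56 55
f 56 53 57
f 56 57 55
f 57 53 58
f 57 58 55
f 58 53 59
f 58 59 55
f 59 53 60
f 59 60 55
f 60 53 61
f 60 61 55
f 61 53 62
f 61 62 55
f 62 53 54
f 62 54 55



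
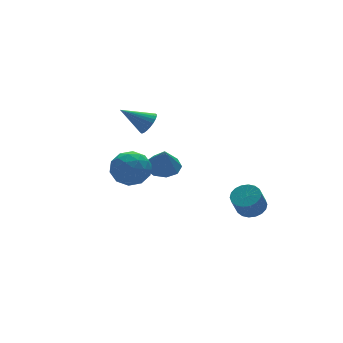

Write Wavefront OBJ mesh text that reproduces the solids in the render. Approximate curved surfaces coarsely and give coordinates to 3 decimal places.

v 1.08 -3.367 -1.769
v 1.59 -2.831 -1.371
v 1.011 -3.138 -0.214
v 0.5 -3.673 -0.611
v 1.297 -2.616 -1.461
v 0.718 -2.923 -0.303
v 0.961 -2.55 -1.611
v 0.382 -2.857 -0.454
v 0.649 -2.646 -1.793
v 0.07 -2.953 -0.636
v 0.422 -2.884 -1.97
v -0.157 -3.191 -0.813
v 0.325 -3.218 -2.107
v -0.254 -3.525 -0.95
v 0.378 -3.582 -2.177
v -0.201 -3.889 -1.02
v 0.569 -3.902 -2.166
v -0.01 -4.209 -1.009
v 0.862 -4.117 -2.077
v 0.283 -4.424 -0.919
v 1.198 -4.183 -1.926
v 0.619 -4.49 -0.769
v 1.51 -4.087 -1.744
v 0.931 -4.394 -0.587
v 1.737 -3.849 -1.567
v 1.158 -4.156 -0.41
v 1.834 -3.515 -1.43
v 1.255 -3.822 -0.273
v 1.781 -3.151 -1.36
v 1.202 -3.458 -0.203
v -1.18 3.541 1.752
v -0.729 4.17 1.853
v -2.5 4.319 2.808
v -0.884 4.247 1.603
v -1.084 4.217 1.375
v -1.298 4.085 1.205
v -1.495 3.869 1.118
v -1.644 3.604 1.127
v -1.722 3.329 1.232
v -1.718 3.086 1.416
v -1.632 2.913 1.651
v -1.477 2.836 1.901
v -1.277 2.865 2.129
v -1.063 2.998 2.299
v -0.866 3.213 2.386
v -0.717 3.479 2.376
v -0.639 3.754 2.272
v -0.643 3.996 2.088
v -3.695 1.567 1.139
v -2.804 0.965 0.634
v -4.956 0.315 0.406
v -4.065 -0.287 -0.099
v -4.189 -0.29 1.082
v -3.41 0.484 1.536
v -4.35 0.796 -0.496
v -3.571 1.57 -0.042
v -3.209 0.489 -0.376
v -3.109 -0.183 0.599
v -4.651 1.463 0.441
v -4.551 0.791 1.416
v -3.139 1.376 0.951
v -4.621 -0.096 0.089
v -4.694 -0.098 0.783
v -4.171 -0.451 0.487
v -3.495 1.093 1.481
v -2.971 0.739 1.184
v -3.786 0.002 1.448
v -4.789 0.541 -0.144
v -4.265 0.187 -0.441
v -3.589 1.731 0.553
v -3.066 1.378 0.257
v -3.974 1.278 -0.408
v -2.853 0.742 0.06
v -3.594 0.006 -0.371
v -3.762 0.643 -0.604
v -3.304 1.098 -0.337
v -2.794 0.348 0.634
v -3.536 -0.388 0.203
v -3.609 -0.39 0.897
v -3.151 0.065 1.163
v -3.032 0.068 0.04
v -4.224 1.668 0.837
v -4.966 0.932 0.406
v -4.609 1.215 -0.123
v -4.151 1.67 0.143
v -4.166 1.274 1.411
v -4.907 0.538 0.98
v -4.456 0.182 1.377
v -3.998 0.637 1.644
v -4.728 1.212 1
v -1.163 1.997 -0.792
v -0.18 2.155 -0.619
v -1.337 1.523 0.632
v -0.54 2.726 -0.473
v -1.192 2.956 -0.476
v -1.83 2.737 -0.627
v -2.155 2.172 -0.855
v -2.017 1.525 -1.053
v -1.479 1.099 -1.129
v -0.793 1.093 -1.047
v -0.28 1.51 -0.846
f 2 1 5
f 2 5 3
f 3 5 6
f 3 6 4
f 5 1 7
f 5 7 6
f 6 7 8
f 6 8 4
f 7 1 9
f 7 9 8
f 8 9 10
f 8 10 4
f 9 1 11
f 9 11 10
f 10 11 12
f 10 12 4
f 11 1 13
f 11 13 12
f 12 13 14
f 12 14 4
f 13 1 15
f 13 15 14
f 14 15 16
f 14 16 4
f 15 1 17
f 15 17 16
f 16 17 18
f 16 18 4
f 17 1 19
f 17 19 18
f 18 19 20
f 18 20 4
f 19 1 21
f 19 21 20
f 20 21 22
f 20 22 4
f 21 1 23
f 21 23 22
f 22 23 24
f 22 24 4
f 23 1 25
f 23 25 24
f 24 25 26
f 24 26 4
f 25 1 27
f 25 27 26
f 26 27 28
f 26 28 4
f 27 1 29
f 27 29 28
f 28 29 30
f 28 30 4
f 29 1 2
f 29 2 30
f 30 2 3
f 30 3 4
f 32 31 34
f 32 34 33
f 34 31 35
f 34 35 33
f 35 31 36
f 35 36 33
f 36 31 37
f 36 37 33
f 37 31 38
f 37 38 33
f 38 31 39
f 38 39 33
f 39 31 40
f 39 40 33
f 40 31 41
f 40 41 33
f 41 31 42
f 41 42 33
f 42 31 43
f 42 43 33
f 43 31 44
f 43 44 33
f 44 31 45
f 44 45 33
f 45 31 46
f 45 46 33
f 46 31 47
f 46 47 33
f 47 31 48
f 47 48 33
f 48 31 32
f 48 32 33
f 49 86 65
f 86 60 89
f 65 89 54
f 86 89 65
f 49 65 61
f 65 54 66
f 61 66 50
f 65 66 61
f 49 61 70
f 61 50 71
f 70 71 56
f 61 71 70
f 49 70 82
f 70 56 85
f 82 85 59
f 70 85 82
f 49 82 86
f 82 59 90
f 86 90 60
f 82 90 86
f 50 66 77
f 66 54 80
f 77 80 58
f 66 80 77
f 54 89 67
f 89 60 88
f 67 88 53
f 89 88 67
f 60 90 87
f 90 59 83
f 87 83 51
f 90 83 87
f 59 85 84
f 85 56 72
f 84 72 55
f 85 72 84
f 56 71 76
f 71 50 73
f 76 73 57
f 71 73 76
f 52 78 64
f 78 58 79
f 64 79 53
f 78 79 64
f 52 64 62
f 64 53 63
f 62 63 51
f 64 63 62
f 52 62 69
f 62 51 68
f 69 68 55
f 62 68 69
f 52 69 74
f 69 55 75
f 74 75 57
f 69 75 74
f 52 74 78
f 74 57 81
f 78 81 58
f 74 81 78
f 53 79 67
f 79 58 80
f 67 80 54
f 79 80 67
f 51 63 87
f 63 53 88
f 87 88 60
f 63 88 87
f 55 68 84
f 68 51 83
f 84 83 59
f 68 83 84
f 57 75 76
f 75 55 72
f 76 72 56
f 75 72 76
f 58 81 77
f 81 57 73
f 77 73 50
f 81 73 77
f 92 91 94
f 92 94 93
f 94 91 95
f 94 95 93
f 95 91 96
f 95 96 93
f 96 91 97
f 96 97 93
f 97 91 98
f 97 98 93
f 98 91 99
f 98 99 93
f 99 91 100
f 99 100 93
f 100 91 101
f 100 101 93
f 101 91 92
f 101 92 93



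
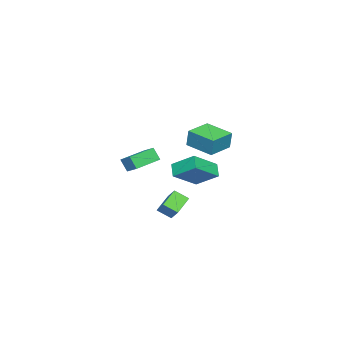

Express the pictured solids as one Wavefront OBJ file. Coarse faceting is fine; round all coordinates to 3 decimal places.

v -4.767 -2.962 -2.176
v -4.644 -2.8 -1.074
v -4.241 -1.341 -2.473
v -4.118 -1.179 -1.372
v -3.282 -3.461 -2.268
v -3.159 -3.299 -1.167
v -2.756 -1.84 -2.566
v -2.633 -1.678 -1.464
v 2.452 -2.184 -3.488
v 2.891 -1.656 -2.817
v 2.312 -1.451 -3.974
v 2.752 -0.923 -3.303
v 3.528 -2.357 -4.057
v 3.968 -1.829 -3.386
v 3.389 -1.624 -4.543
v 3.828 -1.096 -3.872
v -2.634 -2.738 -3.96
v -2.546 -1.426 -3.102
v -2.013 -2.403 -4.536
v -1.925 -1.091 -3.677
v -1.255 -3.509 -2.923
v -1.167 -2.197 -2.064
v -0.634 -3.174 -3.498
v -0.546 -1.862 -2.64
v 0.866 -3.791 -1.962
v 0.763 -4.205 -1.239
v 1.206 -3.127 -1.534
v 1.104 -3.542 -0.81
v 2.376 -4.458 -2.13
v 2.274 -4.873 -1.406
v 2.717 -3.795 -1.701
v 2.614 -4.209 -0.978
f 2 4 1
f 5 2 1
f 1 4 3
f 3 5 1
f 2 8 4
f 6 2 5
f 6 8 2
f 4 8 3
f 7 5 3
f 3 8 7
f 7 6 5
f 8 6 7
f 10 12 9
f 13 10 9
f 9 12 11
f 11 13 9
f 10 16 12
f 14 10 13
f 14 16 10
f 12 16 11
f 15 13 11
f 11 16 15
f 15 14 13
f 16 14 15
f 18 20 17
f 21 18 17
f 17 20 19
f 19 21 17
f 18 24 20
f 22 18 21
f 22 24 18
f 20 24 19
f 23 21 19
f 19 24 23
f 23 22 21
f 24 22 23
f 26 28 25
f 29 26 25
f 25 28 27
f 27 29 25
f 26 32 28
f 30 26 29
f 30 32 26
f 28 32 27
f 31 29 27
f 27 32 31
f 31 30 29
f 32 30 31



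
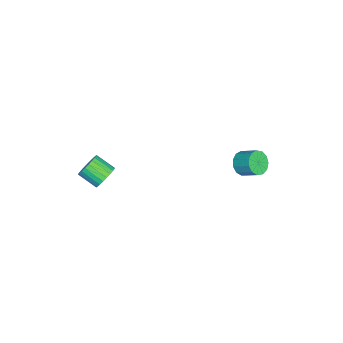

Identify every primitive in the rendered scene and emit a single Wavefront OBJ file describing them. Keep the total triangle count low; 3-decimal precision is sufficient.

v 3.895 -2.638 0.377
v 4.213 -3.018 -0.118
v 3.943 -3.982 0.448
v 3.625 -3.602 0.943
v 4.419 -2.974 0.056
v 4.149 -3.937 0.622
v 4.545 -2.878 0.278
v 4.275 -3.842 0.845
v 4.573 -2.746 0.516
v 4.302 -3.71 1.082
v 4.497 -2.598 0.732
v 4.227 -3.562 1.299
v 4.329 -2.456 0.895
v 4.059 -3.419 1.461
v 4.096 -2.341 0.978
v 3.826 -3.305 1.544
v 3.832 -2.272 0.97
v 3.562 -3.236 1.536
v 3.577 -2.258 0.872
v 3.307 -3.222 1.438
v 3.371 -2.303 0.698
v 3.101 -3.266 1.264
v 3.245 -2.398 0.475
v 2.975 -3.362 1.042
v 3.218 -2.53 0.238
v 2.947 -3.494 0.804
v 3.293 -2.678 0.021
v 3.023 -3.642 0.588
v 3.461 -2.821 -0.141
v 3.191 -3.784 0.425
v 3.694 -2.935 -0.224
v 3.424 -3.899 0.342
v 3.958 -3.004 -0.216
v 3.688 -3.968 0.35
v -2.163 3.064 -3.536
v -1.582 2.67 -3.302
v -1.236 3.542 -2.691
v -1.817 3.936 -2.924
v -1.46 2.865 -3.65
v -1.113 3.737 -3.039
v -1.561 3.123 -3.961
v -1.214 3.995 -3.35
v -1.853 3.362 -4.137
v -1.507 4.235 -3.526
v -2.244 3.507 -4.123
v -1.897 4.379 -3.511
v -2.609 3.511 -3.921
v -2.263 4.383 -3.31
v -2.832 3.373 -3.598
v -2.486 4.245 -2.987
v -2.844 3.137 -3.254
v -2.498 4.009 -2.643
v -2.639 2.877 -3
v -2.293 3.75 -2.389
v -2.283 2.677 -2.916
v -1.937 3.55 -2.305
v -1.889 2.6 -3.029
v -1.543 3.472 -2.417
f 2 1 5
f 2 5 3
f 3 5 6
f 3 6 4
f 5 1 7
f 5 7 6
f 6 7 8
f 6 8 4
f 7 1 9
f 7 9 8
f 8 9 10
f 8 10 4
f 9 1 11
f 9 11 10
f 10 11 12
f 10 12 4
f 11 1 13
f 11 13 12
f 12 13 14
f 12 14 4
f 13 1 15
f 13 15 14
f 14 15 16
f 14 16 4
f 15 1 17
f 15 17 16
f 16 17 18
f 16 18 4
f 17 1 19
f 17 19 18
f 18 19 20
f 18 20 4
f 19 1 21
f 19 21 20
f 20 21 22
f 20 22 4
f 21 1 23
f 21 23 22
f 22 23 24
f 22 24 4
f 23 1 25
f 23 25 24
f 24 25 26
f 24 26 4
f 25 1 27
f 25 27 26
f 26 27 28
f 26 28 4
f 27 1 29
f 27 29 28
f 28 29 30
f 28 30 4
f 29 1 31
f 29 31 30
f 30 31 32
f 30 32 4
f 31 1 33
f 31 33 32
f 32 33 34
f 32 34 4
f 33 1 2
f 33 2 34
f 34 2 3
f 34 3 4
f 36 35 39
f 36 39 37
f 37 39 40
f 37 40 38
f 39 35 41
f 39 41 40
f 40 41 42
f 40 42 38
f 41 35 43
f 41 43 42
f 42 43 44
f 42 44 38
f 43 35 45
f 43 45 44
f 44 45 46
f 44 46 38
f 45 35 47
f 45 47 46
f 46 47 48
f 46 48 38
f 47 35 49
f 47 49 48
f 48 49 50
f 48 50 38
f 49 35 51
f 49 51 50
f 50 51 52
f 50 52 38
f 51 35 53
f 51 53 52
f 52 53 54
f 52 54 38
f 53 35 55
f 53 55 54
f 54 55 56
f 54 56 38
f 55 35 57
f 55 57 56
f 56 57 58
f 56 58 38
f 57 35 36
f 57 36 58
f 58 36 37
f 58 37 38



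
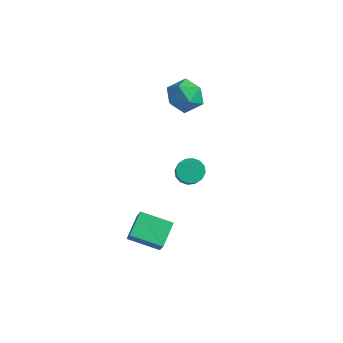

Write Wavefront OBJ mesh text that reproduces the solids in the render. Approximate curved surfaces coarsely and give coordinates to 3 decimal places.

v 2.513 -1.821 2.614
v 3.172 -1.737 2.288
v 3.626 -2.236 3.08
v 2.967 -2.319 3.406
v 3.13 -1.426 2.508
v 3.584 -1.925 3.3
v 2.923 -1.221 2.756
v 3.377 -1.72 3.548
v 2.605 -1.177 2.967
v 3.06 -1.675 3.758
v 2.263 -1.305 3.082
v 2.718 -1.803 3.874
v 1.988 -1.571 3.073
v 2.443 -2.069 3.864
v 1.854 -1.904 2.94
v 2.308 -2.403 3.732
v 1.896 -2.215 2.72
v 2.35 -2.714 3.512
v 2.103 -2.42 2.472
v 2.557 -2.919 3.264
v 2.42 -2.465 2.262
v 2.875 -2.963 3.053
v 2.762 -2.337 2.146
v 3.217 -2.835 2.938
v 3.037 -2.071 2.156
v 3.492 -2.569 2.947
v -1.387 3.29 4.499
v -0.274 3.016 4.513
v -1.626 2.244 2.987
v -0.513 1.97 3.001
v -1.21 1.574 3.819
v -1.063 2.22 4.754
v -0.837 3.04 2.746
v -0.69 3.686 3.681
v 0.066 2.862 3.43
v -0.165 1.956 4.093
v -1.735 3.304 3.407
v -1.966 2.398 4.07
v 0.622 -4.601 -1.849
v 0.292 -3.264 -1.158
v 2.194 -3.915 -2.427
v 1.865 -2.579 -1.736
v 1.095 -4.941 -0.964
v 0.766 -3.605 -0.273
v 2.668 -4.256 -1.542
v 2.338 -2.919 -0.851
f 2 1 5
f 2 5 3
f 3 5 6
f 3 6 4
f 5 1 7
f 5 7 6
f 6 7 8
f 6 8 4
f 7 1 9
f 7 9 8
f 8 9 10
f 8 10 4
f 9 1 11
f 9 11 10
f 10 11 12
f 10 12 4
f 11 1 13
f 11 13 12
f 12 13 14
f 12 14 4
f 13 1 15
f 13 15 14
f 14 15 16
f 14 16 4
f 15 1 17
f 15 17 16
f 16 17 18
f 16 18 4
f 17 1 19
f 17 19 18
f 18 19 20
f 18 20 4
f 19 1 21
f 19 21 20
f 20 21 22
f 20 22 4
f 21 1 23
f 21 23 22
f 22 23 24
f 22 24 4
f 23 1 25
f 23 25 24
f 24 25 26
f 24 26 4
f 25 1 2
f 25 2 26
f 26 2 3
f 26 3 4
f 27 38 32
f 27 32 28
f 27 28 34
f 27 34 37
f 27 37 38
f 28 32 36
f 32 38 31
f 38 37 29
f 37 34 33
f 34 28 35
f 30 36 31
f 30 31 29
f 30 29 33
f 30 33 35
f 30 35 36
f 31 36 32
f 29 31 38
f 33 29 37
f 35 33 34
f 36 35 28
f 40 42 39
f 43 40 39
f 39 42 41
f 41 43 39
f 40 46 42
f 44 40 43
f 44 46 40
f 42 46 41
f 45 43 41
f 41 46 45
f 45 44 43
f 46 44 45



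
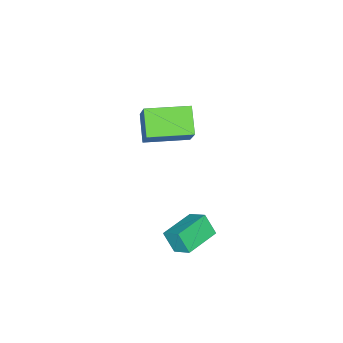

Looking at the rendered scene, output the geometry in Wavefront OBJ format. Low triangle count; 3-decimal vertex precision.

v 3.041 2.011 1.611
v 3.116 2.893 2.246
v 3.069 2.646 0.726
v 3.144 3.528 1.361
v 4.716 1.892 1.579
v 4.791 2.774 2.214
v 4.744 2.527 0.694
v 4.819 3.409 1.329
v 0.229 -2.993 1.245
v -0.656 -3.886 2.135
v -1.372 -1.501 1.15
v -2.257 -2.394 2.04
v 0.877 -2.206 2.68
v -0.008 -3.099 3.57
v -0.724 -0.714 2.585
v -1.609 -1.607 3.475
f 2 4 1
f 5 2 1
f 1 4 3
f 3 5 1
f 2 8 4
f 6 2 5
f 6 8 2
f 4 8 3
f 7 5 3
f 3 8 7
f 7 6 5
f 8 6 7
f 10 12 9
f 13 10 9
f 9 12 11
f 11 13 9
f 10 16 12
f 14 10 13
f 14 16 10
f 12 16 11
f 15 13 11
f 11 16 15
f 15 14 13
f 16 14 15



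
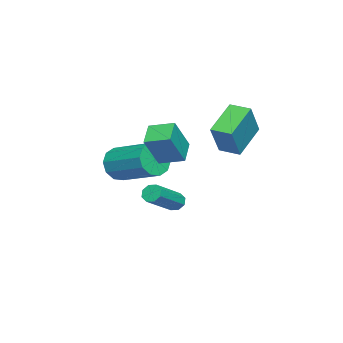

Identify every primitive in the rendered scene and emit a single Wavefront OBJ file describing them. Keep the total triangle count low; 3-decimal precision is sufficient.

v -1.261 1.274 2.267
v -2.717 1.622 3.285
v -1.09 2.245 2.18
v -2.545 2.593 3.198
v -0.255 1.227 3.722
v -1.71 1.575 4.74
v -0.083 2.198 3.635
v -1.539 2.546 4.653
v 1.185 -0.467 2.115
v 0.19 -0.638 2.686
v 1.148 0.65 2.385
v 0.153 0.479 2.956
v 2.047 -0.779 3.524
v 1.052 -0.95 4.095
v 2.01 0.338 3.794
v 1.015 0.167 4.365
v -3.289 -1.369 -1.773
v -3.057 -1.506 -2.206
v -1.439 -2.008 -1.18
v -1.671 -1.871 -0.747
v -2.997 -1.131 -2.117
v -1.379 -1.633 -1.091
v -3.108 -0.895 -1.826
v -1.49 -1.397 -0.8
v -3.325 -0.937 -1.504
v -1.707 -1.439 -0.479
v -3.521 -1.232 -1.34
v -1.903 -1.734 -0.314
v -3.581 -1.607 -1.429
v -1.963 -2.109 -0.403
v -3.47 -1.843 -1.72
v -1.852 -2.345 -0.694
v -3.253 -1.801 -2.041
v -1.635 -2.303 -1.016
v -0.884 -3.037 1.076
v -0.269 -3.014 0.419
v 0.458 -1.099 1.166
v -0.156 -1.123 1.824
v -0.731 -2.766 0.232
v -0.004 -0.851 0.979
v -1.25 -2.621 0.368
v -0.523 -0.707 1.115
v -1.63 -2.636 0.774
v -0.903 -0.721 1.521
v -1.724 -2.804 1.296
v -0.997 -0.889 2.043
v -1.498 -3.061 1.734
v -0.771 -1.146 2.481
v -1.036 -3.309 1.921
v -0.309 -1.394 2.668
v -0.517 -3.453 1.785
v 0.21 -1.539 2.532
v -0.137 -3.439 1.379
v 0.59 -1.524 2.126
v -0.043 -3.271 0.857
v 0.684 -1.356 1.604
f 2 4 1
f 5 2 1
f 1 4 3
f 3 5 1
f 2 8 4
f 6 2 5
f 6 8 2
f 4 8 3
f 7 5 3
f 3 8 7
f 7 6 5
f 8 6 7
f 10 12 9
f 13 10 9
f 9 12 11
f 11 13 9
f 10 16 12
f 14 10 13
f 14 16 10
f 12 16 11
f 15 13 11
f 11 16 15
f 15 14 13
f 16 14 15
f 18 17 21
f 18 21 19
f 19 21 22
f 19 22 20
f 21 17 23
f 21 23 22
f 22 23 24
f 22 24 20
f 23 17 25
f 23 25 24
f 24 25 26
f 24 26 20
f 25 17 27
f 25 27 26
f 26 27 28
f 26 28 20
f 27 17 29
f 27 29 28
f 28 29 30
f 28 30 20
f 29 17 31
f 29 31 30
f 30 31 32
f 30 32 20
f 31 17 33
f 31 33 32
f 32 33 34
f 32 34 20
f 33 17 18
f 33 18 34
f 34 18 19
f 34 19 20
f 36 35 39
f 36 39 37
f 37 39 40
f 37 40 38
f 39 35 41
f 39 41 40
f 40 41 42
f 40 42 38
f 41 35 43
f 41 43 42
f 42 43 44
f 42 44 38
f 43 35 45
f 43 45 44
f 44 45 46
f 44 46 38
f 45 35 47
f 45 47 46
f 46 47 48
f 46 48 38
f 47 35 49
f 47 49 48
f 48 49 50
f 48 50 38
f 49 35 51
f 49 51 50
f 50 51 52
f 50 52 38
f 51 35 53
f 51 53 52
f 52 53 54
f 52 54 38
f 53 35 55
f 53 55 54
f 54 55 56
f 54 56 38
f 55 35 36
f 55 36 56
f 56 36 37
f 56 37 38



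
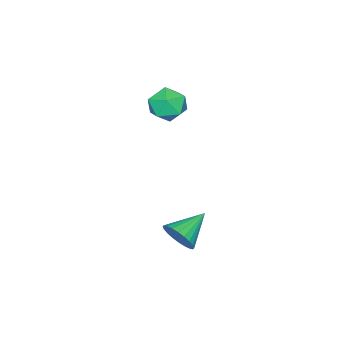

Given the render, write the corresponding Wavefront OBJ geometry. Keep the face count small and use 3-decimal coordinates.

v -0.343 -2.274 3.021
v 0.225 -1.512 3.394
v 0.975 -2.868 2.226
v 1.543 -2.106 2.599
v 1.196 -2.836 3.222
v 0.381 -2.469 3.713
v 0.819 -1.911 1.907
v 0.004 -1.544 2.398
v 0.943 -1.289 2.705
v 1.175 -1.86 3.518
v 0.025 -2.52 2.102
v 0.257 -3.091 2.915
v 3.902 0.608 -2.826
v 4.313 0.873 -2.071
v 2.338 0.952 -2.094
v 4.296 1.175 -2.249
v 4.219 1.391 -2.515
v 4.094 1.488 -2.828
v 3.939 1.451 -3.141
v 3.779 1.285 -3.406
v 3.637 1.017 -3.583
v 3.536 0.686 -3.644
v 3.49 0.344 -3.581
v 3.507 0.042 -3.403
v 3.584 -0.174 -3.137
v 3.71 -0.271 -2.824
v 3.864 -0.234 -2.511
v 4.025 -0.069 -2.246
v 4.166 0.2 -2.069
v 4.268 0.53 -2.007
f 1 12 6
f 1 6 2
f 1 2 8
f 1 8 11
f 1 11 12
f 2 6 10
f 6 12 5
f 12 11 3
f 11 8 7
f 8 2 9
f 4 10 5
f 4 5 3
f 4 3 7
f 4 7 9
f 4 9 10
f 5 10 6
f 3 5 12
f 7 3 11
f 9 7 8
f 10 9 2
f 14 13 16
f 14 16 15
f 16 13 17
f 16 17 15
f 17 13 18
f 17 18 15
f 18 13 19
f 18 19 15
f 19 13 20
f 19 20 15
f 20 13 21
f 20 21 15
f 21 13 22
f 21 22 15
f 22 13 23
f 22 23 15
f 23 13 24
f 23 24 15
f 24 13 25
f 24 25 15
f 25 13 26
f 25 26 15
f 26 13 27
f 26 27 15
f 27 13 28
f 27 28 15
f 28 13 29
f 28 29 15
f 29 13 30
f 29 30 15
f 30 13 14
f 30 14 15



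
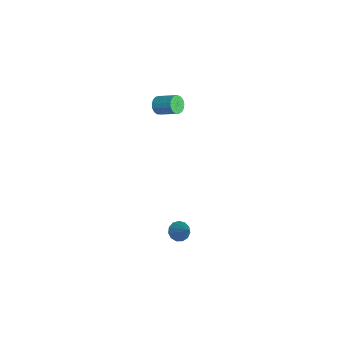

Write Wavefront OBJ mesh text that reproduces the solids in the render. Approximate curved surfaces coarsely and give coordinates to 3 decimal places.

v -2.878 -1.784 2.612
v -2.545 -1.807 2.213
v -1.83 -1.099 2.768
v -2.162 -1.076 3.168
v -2.692 -1.615 2.157
v -1.977 -0.906 2.712
v -2.882 -1.461 2.205
v -2.167 -0.752 2.76
v -3.071 -1.381 2.347
v -2.355 -0.672 2.902
v -3.215 -1.394 2.549
v -2.5 -0.685 3.104
v -3.282 -1.496 2.766
v -2.567 -0.787 3.321
v -3.257 -1.664 2.947
v -2.541 -0.955 3.503
v -3.144 -1.86 3.052
v -2.429 -1.151 3.608
v -2.971 -2.038 3.057
v -2.255 -1.329 3.612
v -2.776 -2.159 2.959
v -2.061 -1.45 3.514
v -2.604 -2.193 2.782
v -1.889 -1.484 3.337
v -2.495 -2.134 2.566
v -1.78 -1.425 3.121
v -2.474 -1.995 2.361
v -1.759 -1.286 2.916
v 0.726 -1.862 -4.061
v 1.134 -2.126 -4.36
v 1.634 -1.638 -3.019
v 1.15 -1.815 -4.44
v 1.031 -1.519 -4.4
v 0.815 -1.333 -4.252
v 0.571 -1.314 -4.044
v 0.377 -1.469 -3.841
v 0.293 -1.749 -3.708
v 0.347 -2.065 -3.687
v 0.521 -2.317 -3.785
v 0.761 -2.424 -3.97
v 0.989 -2.353 -4.184
f 2 1 5
f 2 5 3
f 3 5 6
f 3 6 4
f 5 1 7
f 5 7 6
f 6 7 8
f 6 8 4
f 7 1 9
f 7 9 8
f 8 9 10
f 8 10 4
f 9 1 11
f 9 11 10
f 10 11 12
f 10 12 4
f 11 1 13
f 11 13 12
f 12 13 14
f 12 14 4
f 13 1 15
f 13 15 14
f 14 15 16
f 14 16 4
f 15 1 17
f 15 17 16
f 16 17 18
f 16 18 4
f 17 1 19
f 17 19 18
f 18 19 20
f 18 20 4
f 19 1 21
f 19 21 20
f 20 21 22
f 20 22 4
f 21 1 23
f 21 23 22
f 22 23 24
f 22 24 4
f 23 1 25
f 23 25 24
f 24 25 26
f 24 26 4
f 25 1 27
f 25 27 26
f 26 27 28
f 26 28 4
f 27 1 2
f 27 2 28
f 28 2 3
f 28 3 4
f 30 29 32
f 30 32 31
f 32 29 33
f 32 33 31
f 33 29 34
f 33 34 31
f 34 29 35
f 34 35 31
f 35 29 36
f 35 36 31
f 36 29 37
f 36 37 31
f 37 29 38
f 37 38 31
f 38 29 39
f 38 39 31
f 39 29 40
f 39 40 31
f 40 29 41
f 40 41 31
f 41 29 30
f 41 30 31



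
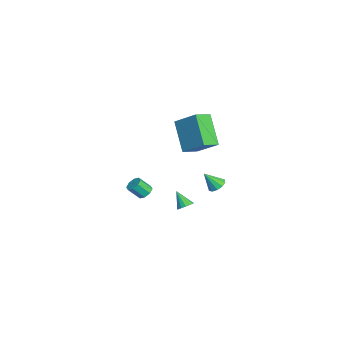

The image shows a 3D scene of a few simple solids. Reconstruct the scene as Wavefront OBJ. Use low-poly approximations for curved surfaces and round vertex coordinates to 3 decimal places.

v 0.031 -0.894 -1.506
v 0.468 -0.655 -1.326
v 0.526 -1.326 -0.574
v 0.089 -1.566 -0.754
v 0.129 -0.502 -1.163
v 0.187 -1.174 -0.411
v -0.267 -0.579 -1.202
v -0.209 -1.251 -0.45
v -0.489 -0.841 -1.418
v -0.431 -1.512 -0.666
v -0.406 -1.134 -1.686
v -0.348 -1.805 -0.934
v -0.067 -1.286 -1.849
v -0.009 -1.958 -1.097
v 0.329 -1.209 -1.81
v 0.387 -1.881 -1.058
v 0.551 -0.948 -1.594
v 0.609 -1.619 -0.842
v -2.511 1.509 -4.35
v -2.06 1.493 -4.072
v -3.109 1.011 -3.41
v -2.172 1.737 -4.013
v -2.374 1.92 -4.045
v -2.613 1.992 -4.159
v -2.825 1.935 -4.324
v -2.952 1.764 -4.496
v -2.962 1.524 -4.628
v -2.851 1.28 -4.687
v -2.649 1.097 -4.655
v -2.41 1.025 -4.541
v -2.198 1.082 -4.377
v -2.07 1.254 -4.205
v -1.451 3.236 -1.959
v -0.955 3.511 -1.764
v -1.429 2.484 -0.961
v -1.248 3.689 -1.623
v -1.619 3.694 -1.611
v -1.925 3.524 -1.731
v -2.051 3.244 -1.939
v -1.948 2.961 -2.155
v -1.655 2.782 -2.296
v -1.284 2.777 -2.308
v -0.977 2.947 -2.187
v -0.852 3.227 -1.979
v 0.649 1.15 2.084
v -0.748 0.776 3.728
v 0 2.003 1.726
v -1.397 1.629 3.371
v 1.557 2.271 3.109
v 0.16 1.897 4.754
v 0.908 3.124 2.752
v -0.489 2.75 4.396
f 2 1 5
f 2 5 3
f 3 5 6
f 3 6 4
f 5 1 7
f 5 7 6
f 6 7 8
f 6 8 4
f 7 1 9
f 7 9 8
f 8 9 10
f 8 10 4
f 9 1 11
f 9 11 10
f 10 11 12
f 10 12 4
f 11 1 13
f 11 13 12
f 12 13 14
f 12 14 4
f 13 1 15
f 13 15 14
f 14 15 16
f 14 16 4
f 15 1 17
f 15 17 16
f 16 17 18
f 16 18 4
f 17 1 2
f 17 2 18
f 18 2 3
f 18 3 4
f 20 19 22
f 20 22 21
f 22 19 23
f 22 23 21
f 23 19 24
f 23 24 21
f 24 19 25
f 24 25 21
f 25 19 26
f 25 26 21
f 26 19 27
f 26 27 21
f 27 19 28
f 27 28 21
f 28 19 29
f 28 29 21
f 29 19 30
f 29 30 21
f 30 19 31
f 30 31 21
f 31 19 32
f 31 32 21
f 32 19 20
f 32 20 21
f 34 33 36
f 34 36 35
f 36 33 37
f 36 37 35
f 37 33 38
f 37 38 35
f 38 33 39
f 38 39 35
f 39 33 40
f 39 40 35
f 40 33 41
f 40 41 35
f 41 33 42
f 41 42 35
f 42 33 43
f 42 43 35
f 43 33 44
f 43 44 35
f 44 33 34
f 44 34 35
f 46 48 45
f 49 46 45
f 45 48 47
f 47 49 45
f 46 52 48
f 50 46 49
f 50 52 46
f 48 52 47
f 51 49 47
f 47 52 51
f 51 50 49
f 52 50 51



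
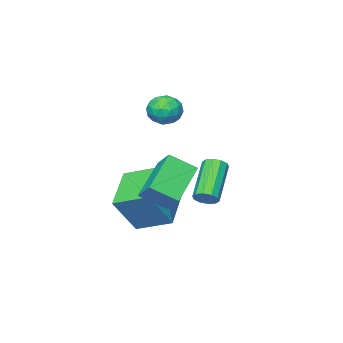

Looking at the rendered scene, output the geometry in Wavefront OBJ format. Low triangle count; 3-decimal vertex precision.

v 2.68 2.936 -0.67
v 3.444 2.194 0.004
v 2.843 3.727 0.017
v 3.607 2.985 0.69
v 4.233 3.555 -1.75
v 4.997 2.813 -1.077
v 4.396 4.346 -1.064
v 5.16 3.604 -0.39
v 0.216 0.054 1.8
v 0.968 0.251 1.669
v 0.412 -1.071 1.231
v 1.164 -0.874 1.1
v 0.916 -1.013 1.835
v 0.794 -0.318 2.187
v 0.586 -0.502 0.713
v 0.464 0.193 1.065
v 1.197 -0.092 0.997
v 1.4 -0.408 1.691
v -0.02 -0.412 1.209
v 0.183 -0.728 1.903
v 0.575 0.251 1.785
v 0.805 -1.071 1.115
v 0.659 -1.153 1.547
v 1.101 -1.037 1.47
v 0.473 -0.083 2.089
v 0.915 0.033 2.012
v 0.884 -0.71 2.109
v 0.465 -0.853 0.888
v 0.907 -0.737 0.811
v 0.279 0.217 1.43
v 0.721 0.333 1.353
v 0.496 -0.11 0.791
v 1.151 0.165 1.313
v 1.266 -0.496 0.978
v 0.926 -0.277 0.751
v 0.855 0.131 0.958
v 1.271 -0.02 1.72
v 1.386 -0.681 1.385
v 1.24 -0.763 1.818
v 1.169 -0.355 2.025
v 1.405 -0.222 1.325
v -0.006 -0.139 1.515
v 0.109 -0.8 1.18
v 0.211 -0.465 0.875
v 0.14 -0.057 1.082
v 0.114 -0.324 1.922
v 0.229 -0.985 1.587
v 0.525 -0.951 1.942
v 0.454 -0.543 2.149
v -0.025 -0.598 1.575
v 0.478 1.713 -2.825
v 0.832 1.32 -2.717
v -0.484 0.494 -1.426
v -0.838 0.887 -1.535
v 0.886 1.57 -2.502
v -0.43 0.743 -1.211
v 0.784 1.874 -2.411
v -0.532 1.048 -1.12
v 0.565 2.117 -2.478
v -0.751 1.291 -1.187
v 0.313 2.206 -2.678
v -1.003 1.379 -1.387
v 0.124 2.106 -2.934
v -1.192 1.28 -1.643
v 0.07 1.857 -3.149
v -1.246 1.03 -1.858
v 0.172 1.552 -3.24
v -1.144 0.726 -1.949
v 0.391 1.309 -3.173
v -0.925 0.483 -1.882
v 0.643 1.221 -2.973
v -0.673 0.394 -1.682
v 3.661 1.192 -3.695
v 2.156 0.14 -2.829
v 3.031 2.553 -3.136
v 1.526 1.501 -2.27
v 4.694 1.019 -2.11
v 3.189 -0.033 -1.244
v 4.064 2.38 -1.551
v 2.559 1.328 -0.685
f 2 4 1
f 5 2 1
f 1 4 3
f 3 5 1
f 2 8 4
f 6 2 5
f 6 8 2
f 4 8 3
f 7 5 3
f 3 8 7
f 7 6 5
f 8 6 7
f 9 46 25
f 46 20 49
f 25 49 14
f 46 49 25
f 9 25 21
f 25 14 26
f 21 26 10
f 25 26 21
f 9 21 30
f 21 10 31
f 30 31 16
f 21 31 30
f 9 30 42
f 30 16 45
f 42 45 19
f 30 45 42
f 9 42 46
f 42 19 50
f 46 50 20
f 42 50 46
f 10 26 37
f 26 14 40
f 37 40 18
f 26 40 37
f 14 49 27
f 49 20 48
f 27 48 13
f 49 48 27
f 20 50 47
f 50 19 43
f 47 43 11
f 50 43 47
f 19 45 44
f 45 16 32
f 44 32 15
f 45 32 44
f 16 31 36
f 31 10 33
f 36 33 17
f 31 33 36
f 12 38 24
f 38 18 39
f 24 39 13
f 38 39 24
f 12 24 22
f 24 13 23
f 22 23 11
f 24 23 22
f 12 22 29
f 22 11 28
f 29 28 15
f 22 28 29
f 12 29 34
f 29 15 35
f 34 35 17
f 29 35 34
f 12 34 38
f 34 17 41
f 38 41 18
f 34 41 38
f 13 39 27
f 39 18 40
f 27 40 14
f 39 40 27
f 11 23 47
f 23 13 48
f 47 48 20
f 23 48 47
f 15 28 44
f 28 11 43
f 44 43 19
f 28 43 44
f 17 35 36
f 35 15 32
f 36 32 16
f 35 32 36
f 18 41 37
f 41 17 33
f 37 33 10
f 41 33 37
f 52 51 55
f 52 55 53
f 53 55 56
f 53 56 54
f 55 51 57
f 55 57 56
f 56 57 58
f 56 58 54
f 57 51 59
f 57 59 58
f 58 59 60
f 58 60 54
f 59 51 61
f 59 61 60
f 60 61 62
f 60 62 54
f 61 51 63
f 61 63 62
f 62 63 64
f 62 64 54
f 63 51 65
f 63 65 64
f 64 65 66
f 64 66 54
f 65 51 67
f 65 67 66
f 66 67 68
f 66 68 54
f 67 51 69
f 67 69 68
f 68 69 70
f 68 70 54
f 69 51 71
f 69 71 70
f 70 71 72
f 70 72 54
f 71 51 52
f 71 52 72
f 72 52 53
f 72 53 54
f 74 76 73
f 77 74 73
f 73 76 75
f 75 77 73
f 74 80 76
f 78 74 77
f 78 80 74
f 76 80 75
f 79 77 75
f 75 80 79
f 79 78 77
f 80 78 79



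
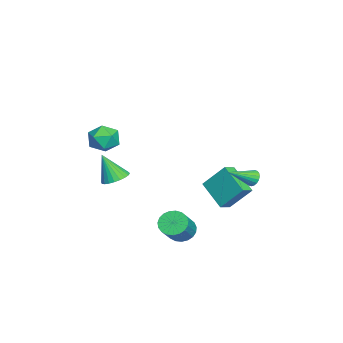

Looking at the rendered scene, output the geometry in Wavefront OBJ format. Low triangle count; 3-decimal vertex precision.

v -5.054 1.644 -3.555
v -4.918 2.9 -2.07
v -3.744 2.786 -4.642
v -3.607 4.042 -3.157
v -4.373 1.178 -3.223
v -4.236 2.434 -1.738
v -3.062 2.32 -4.31
v -2.926 3.576 -2.825
v 2.706 -2.381 3.158
v 3.372 -3.068 3.133
v 1.708 -3.372 3.807
v 2.374 -4.059 3.782
v 2.478 -3.313 4.373
v 3.094 -2.701 3.972
v 1.986 -3.739 2.968
v 2.602 -3.127 2.567
v 2.927 -3.907 3.016
v 3.231 -3.644 3.884
v 1.849 -2.796 3.056
v 2.153 -2.533 3.924
v -3.133 4.112 -1.938
v -2.663 4.216 -2.244
v -2.307 2.788 -1.122
v -2.631 4.362 -2.039
v -2.698 4.459 -1.815
v -2.851 4.487 -1.614
v -3.06 4.441 -1.478
v -3.283 4.329 -1.433
v -3.477 4.175 -1.488
v -3.602 4.008 -1.632
v -3.634 3.861 -1.836
v -3.568 3.764 -2.061
v -3.414 3.736 -2.261
v -3.206 3.783 -2.398
v -2.982 3.894 -2.443
v -2.789 4.049 -2.388
v 0.932 0.627 -3.972
v 1.45 0.373 -4.583
v 2.726 0.079 -3.378
v 2.208 0.333 -2.768
v 1.516 0.716 -4.57
v 2.792 0.421 -3.365
v 1.481 1.043 -4.453
v 2.758 0.749 -3.248
v 1.351 1.299 -4.253
v 2.628 1.004 -3.048
v 1.149 1.438 -4.005
v 2.426 1.143 -2.8
v 0.909 1.437 -3.751
v 2.186 1.143 -2.546
v 0.673 1.296 -3.535
v 1.95 1.002 -2.33
v 0.482 1.04 -3.395
v 1.759 0.745 -2.19
v 0.368 0.712 -3.355
v 1.645 0.417 -2.15
v 0.352 0.369 -3.422
v 1.629 0.075 -2.217
v 0.436 0.071 -3.584
v 1.713 -0.223 -2.379
v 0.606 -0.13 -3.813
v 1.883 -0.425 -2.608
v 0.832 -0.201 -4.069
v 2.109 -0.496 -2.865
v 1.075 -0.129 -4.309
v 2.352 -0.423 -3.105
v 1.294 0.075 -4.491
v 2.57 -0.22 -3.286
v -2.613 -3.461 -2.139
v -1.884 -3.084 -1.88
v -2.807 -4.239 -0.461
v -2.111 -2.851 -1.798
v -2.415 -2.711 -1.768
v -2.748 -2.684 -1.794
v -3.061 -2.776 -1.873
v -3.306 -2.973 -1.993
v -3.445 -3.243 -2.134
v -3.457 -3.547 -2.277
v -3.341 -3.837 -2.398
v -3.114 -4.07 -2.48
v -2.811 -4.211 -2.51
v -2.478 -4.237 -2.484
v -2.165 -4.145 -2.405
v -1.92 -3.949 -2.285
v -1.781 -3.678 -2.144
v -1.768 -3.375 -2.001
f 2 4 1
f 5 2 1
f 1 4 3
f 3 5 1
f 2 8 4
f 6 2 5
f 6 8 2
f 4 8 3
f 7 5 3
f 3 8 7
f 7 6 5
f 8 6 7
f 9 20 14
f 9 14 10
f 9 10 16
f 9 16 19
f 9 19 20
f 10 14 18
f 14 20 13
f 20 19 11
f 19 16 15
f 16 10 17
f 12 18 13
f 12 13 11
f 12 11 15
f 12 15 17
f 12 17 18
f 13 18 14
f 11 13 20
f 15 11 19
f 17 15 16
f 18 17 10
f 22 21 24
f 22 24 23
f 24 21 25
f 24 25 23
f 25 21 26
f 25 26 23
f 26 21 27
f 26 27 23
f 27 21 28
f 27 28 23
f 28 21 29
f 28 29 23
f 29 21 30
f 29 30 23
f 30 21 31
f 30 31 23
f 31 21 32
f 31 32 23
f 32 21 33
f 32 33 23
f 33 21 34
f 33 34 23
f 34 21 35
f 34 35 23
f 35 21 36
f 35 36 23
f 36 21 22
f 36 22 23
f 38 37 41
f 38 41 39
f 39 41 42
f 39 42 40
f 41 37 43
f 41 43 42
f 42 43 44
f 42 44 40
f 43 37 45
f 43 45 44
f 44 45 46
f 44 46 40
f 45 37 47
f 45 47 46
f 46 47 48
f 46 48 40
f 47 37 49
f 47 49 48
f 48 49 50
f 48 50 40
f 49 37 51
f 49 51 50
f 50 51 52
f 50 52 40
f 51 37 53
f 51 53 52
f 52 53 54
f 52 54 40
f 53 37 55
f 53 55 54
f 54 55 56
f 54 56 40
f 55 37 57
f 55 57 56
f 56 57 58
f 56 58 40
f 57 37 59
f 57 59 58
f 58 59 60
f 58 60 40
f 59 37 61
f 59 61 60
f 60 61 62
f 60 62 40
f 61 37 63
f 61 63 62
f 62 63 64
f 62 64 40
f 63 37 65
f 63 65 64
f 64 65 66
f 64 66 40
f 65 37 67
f 65 67 66
f 66 67 68
f 66 68 40
f 67 37 38
f 67 38 68
f 68 38 39
f 68 39 40
f 70 69 72
f 70 72 71
f 72 69 73
f 72 73 71
f 73 69 74
f 73 74 71
f 74 69 75
f 74 75 71
f 75 69 76
f 75 76 71
f 76 69 77
f 76 77 71
f 77 69 78
f 77 78 71
f 78 69 79
f 78 79 71
f 79 69 80
f 79 80 71
f 80 69 81
f 80 81 71
f 81 69 82
f 81 82 71
f 82 69 83
f 82 83 71
f 83 69 84
f 83 84 71
f 84 69 85
f 84 85 71
f 85 69 86
f 85 86 71
f 86 69 70
f 86 70 71



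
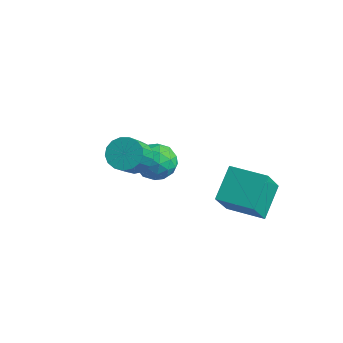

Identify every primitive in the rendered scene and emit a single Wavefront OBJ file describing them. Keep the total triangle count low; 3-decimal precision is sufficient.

v 1.248 -0.223 -2.311
v 0.89 1.361 -1.288
v 1.127 0.873 -4.051
v 0.77 2.457 -3.028
v 3.15 0.143 -2.212
v 2.793 1.727 -1.189
v 3.03 1.239 -3.952
v 2.672 2.823 -2.929
v -1.262 -2.845 1.428
v -0.467 -2.525 1.488
v -0.082 -3.754 2.952
v -0.878 -4.075 2.892
v -0.687 -2.289 1.744
v -0.302 -3.519 3.208
v -1.04 -2.181 1.927
v -0.655 -3.411 3.391
v -1.443 -2.225 1.996
v -1.058 -3.455 3.46
v -1.805 -2.411 1.935
v -1.42 -3.641 3.399
v -2.043 -2.697 1.758
v -1.658 -3.927 3.222
v -2.102 -3.016 1.505
v -1.717 -4.246 2.969
v -1.968 -3.297 1.235
v -1.584 -4.526 2.698
v -1.673 -3.473 1.008
v -1.289 -4.703 2.472
v -1.284 -3.506 0.878
v -0.899 -4.736 2.342
v -0.89 -3.388 0.874
v -0.505 -4.617 2.338
v -0.581 -3.145 0.997
v -0.196 -4.374 2.461
v -0.428 -2.833 1.219
v -0.044 -4.063 2.683
v -3.051 1.483 -3.741
v -2.188 1.527 -3.088
v -3.752 0.233 -2.732
v -2.889 0.277 -2.079
v -3.583 1.107 -2.114
v -3.151 1.879 -2.739
v -2.789 -0.119 -3.081
v -2.357 0.653 -3.706
v -2.026 0.537 -2.681
v -2.517 1.295 -2.083
v -3.423 0.465 -3.737
v -3.914 1.223 -3.139
v -2.558 1.614 -3.504
v -3.382 0.146 -2.316
v -3.79 0.633 -2.337
v -3.283 0.659 -1.954
v -3.124 1.822 -3.298
v -2.617 1.848 -2.914
v -3.437 1.601 -2.342
v -3.323 -0.088 -2.906
v -2.816 -0.062 -2.522
v -2.657 1.101 -3.866
v -2.15 1.127 -3.483
v -2.503 0.159 -3.478
v -1.956 1.058 -2.88
v -2.367 0.324 -2.287
v -2.309 0.091 -2.876
v -2.055 0.545 -3.243
v -2.244 1.504 -2.529
v -2.656 0.77 -1.935
v -3.064 1.257 -1.956
v -2.81 1.711 -2.323
v -2.149 0.922 -2.289
v -3.284 0.99 -3.885
v -3.696 0.256 -3.291
v -3.13 0.049 -3.497
v -2.876 0.503 -3.864
v -3.573 1.436 -3.533
v -3.984 0.702 -2.94
v -3.885 1.215 -2.577
v -3.631 1.669 -2.944
v -3.791 0.838 -3.531
f 2 4 1
f 5 2 1
f 1 4 3
f 3 5 1
f 2 8 4
f 6 2 5
f 6 8 2
f 4 8 3
f 7 5 3
f 3 8 7
f 7 6 5
f 8 6 7
f 10 9 13
f 10 13 11
f 11 13 14
f 11 14 12
f 13 9 15
f 13 15 14
f 14 15 16
f 14 16 12
f 15 9 17
f 15 17 16
f 16 17 18
f 16 18 12
f 17 9 19
f 17 19 18
f 18 19 20
f 18 20 12
f 19 9 21
f 19 21 20
f 20 21 22
f 20 22 12
f 21 9 23
f 21 23 22
f 22 23 24
f 22 24 12
f 23 9 25
f 23 25 24
f 24 25 26
f 24 26 12
f 25 9 27
f 25 27 26
f 26 27 28
f 26 28 12
f 27 9 29
f 27 29 28
f 28 29 30
f 28 30 12
f 29 9 31
f 29 31 30
f 30 31 32
f 30 32 12
f 31 9 33
f 31 33 32
f 32 33 34
f 32 34 12
f 33 9 35
f 33 35 34
f 34 35 36
f 34 36 12
f 35 9 10
f 35 10 36
f 36 10 11
f 36 11 12
f 37 74 53
f 74 48 77
f 53 77 42
f 74 77 53
f 37 53 49
f 53 42 54
f 49 54 38
f 53 54 49
f 37 49 58
f 49 38 59
f 58 59 44
f 49 59 58
f 37 58 70
f 58 44 73
f 70 73 47
f 58 73 70
f 37 70 74
f 70 47 78
f 74 78 48
f 70 78 74
f 38 54 65
f 54 42 68
f 65 68 46
f 54 68 65
f 42 77 55
f 77 48 76
f 55 76 41
f 77 76 55
f 48 78 75
f 78 47 71
f 75 71 39
f 78 71 75
f 47 73 72
f 73 44 60
f 72 60 43
f 73 60 72
f 44 59 64
f 59 38 61
f 64 61 45
f 59 61 64
f 40 66 52
f 66 46 67
f 52 67 41
f 66 67 52
f 40 52 50
f 52 41 51
f 50 51 39
f 52 51 50
f 40 50 57
f 50 39 56
f 57 56 43
f 50 56 57
f 40 57 62
f 57 43 63
f 62 63 45
f 57 63 62
f 40 62 66
f 62 45 69
f 66 69 46
f 62 69 66
f 41 67 55
f 67 46 68
f 55 68 42
f 67 68 55
f 39 51 75
f 51 41 76
f 75 76 48
f 51 76 75
f 43 56 72
f 56 39 71
f 72 71 47
f 56 71 72
f 45 63 64
f 63 43 60
f 64 60 44
f 63 60 64
f 46 69 65
f 69 45 61
f 65 61 38
f 69 61 65

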